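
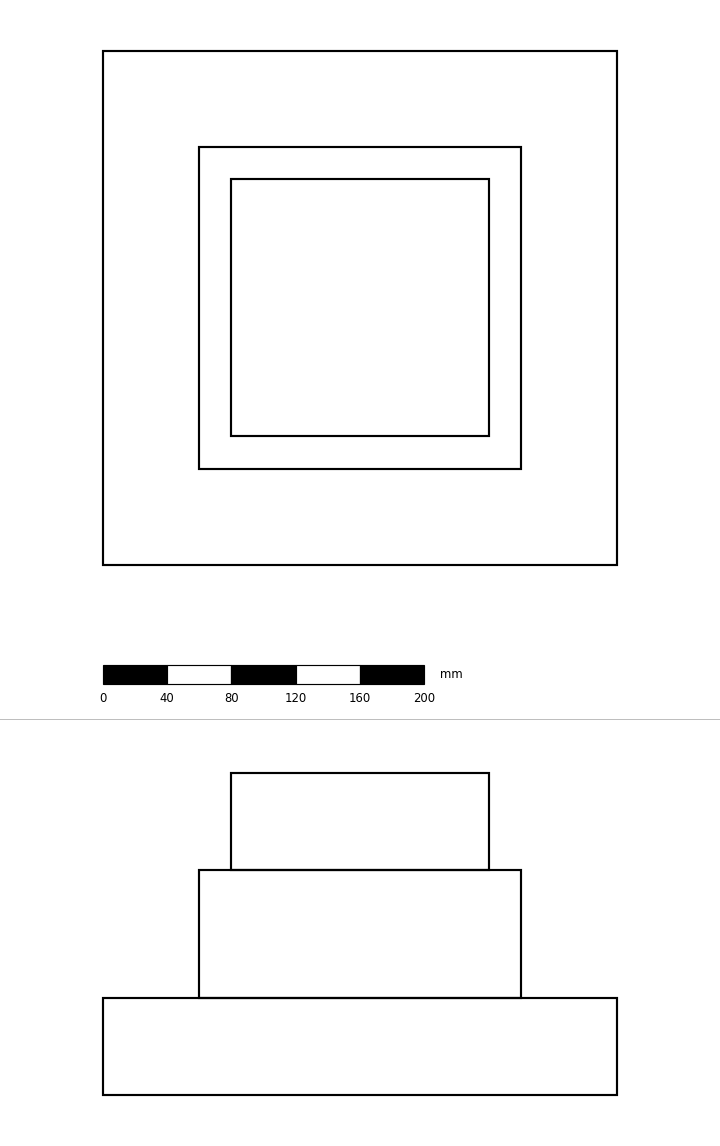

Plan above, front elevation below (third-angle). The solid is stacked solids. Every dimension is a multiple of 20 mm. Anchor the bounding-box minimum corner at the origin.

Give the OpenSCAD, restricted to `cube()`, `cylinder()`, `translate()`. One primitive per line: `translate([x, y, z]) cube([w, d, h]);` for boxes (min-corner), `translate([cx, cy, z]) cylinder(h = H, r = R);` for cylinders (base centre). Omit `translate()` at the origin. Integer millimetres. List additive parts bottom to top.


cube([320, 320, 60]);
translate([60, 60, 60]) cube([200, 200, 80]);
translate([80, 80, 140]) cube([160, 160, 60]);


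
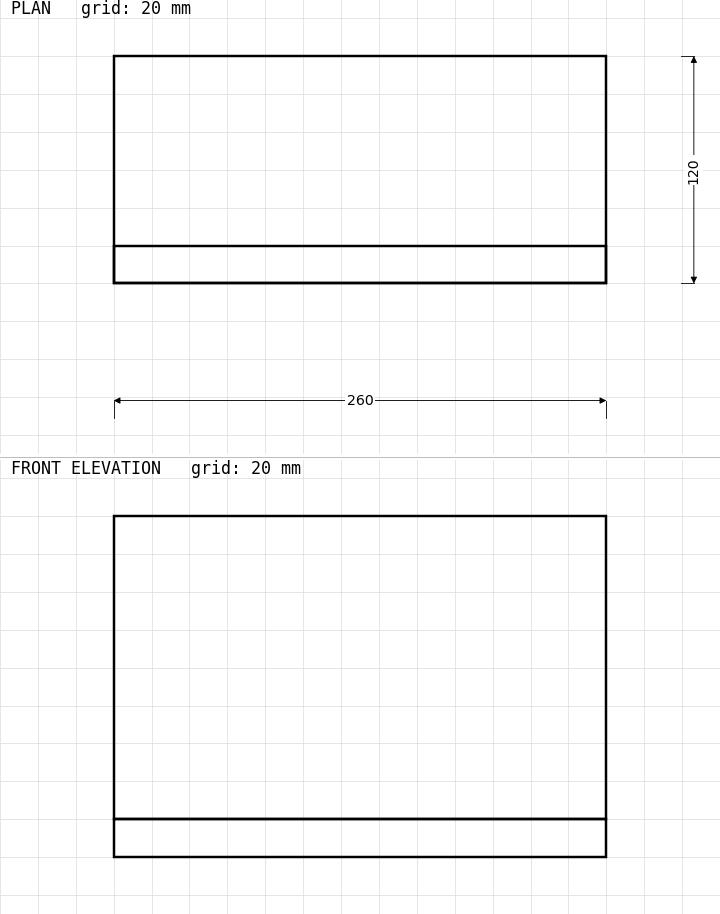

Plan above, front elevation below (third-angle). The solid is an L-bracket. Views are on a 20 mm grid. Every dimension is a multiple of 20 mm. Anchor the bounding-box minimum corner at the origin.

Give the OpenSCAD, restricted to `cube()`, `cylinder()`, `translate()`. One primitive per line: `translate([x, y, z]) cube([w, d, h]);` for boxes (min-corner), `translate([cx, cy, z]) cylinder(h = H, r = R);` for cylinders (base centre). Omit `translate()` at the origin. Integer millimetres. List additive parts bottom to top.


cube([260, 120, 20]);
translate([0, 0, 20]) cube([260, 20, 160]);


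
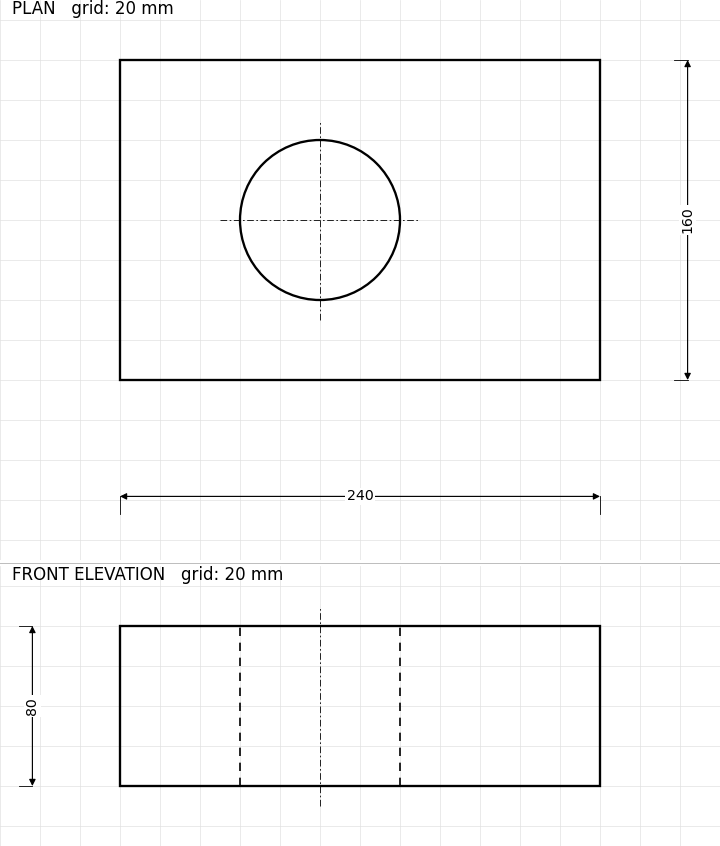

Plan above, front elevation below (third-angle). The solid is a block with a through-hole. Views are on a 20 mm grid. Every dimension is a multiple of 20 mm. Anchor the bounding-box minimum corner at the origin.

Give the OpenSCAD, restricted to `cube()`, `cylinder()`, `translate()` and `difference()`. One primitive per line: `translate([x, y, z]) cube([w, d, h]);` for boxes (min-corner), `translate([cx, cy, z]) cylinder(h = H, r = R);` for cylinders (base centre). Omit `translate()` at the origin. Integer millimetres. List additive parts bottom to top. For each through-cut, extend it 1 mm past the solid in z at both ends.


difference() {
  cube([240, 160, 80]);
  translate([100, 80, -1]) cylinder(h = 82, r = 40);
}


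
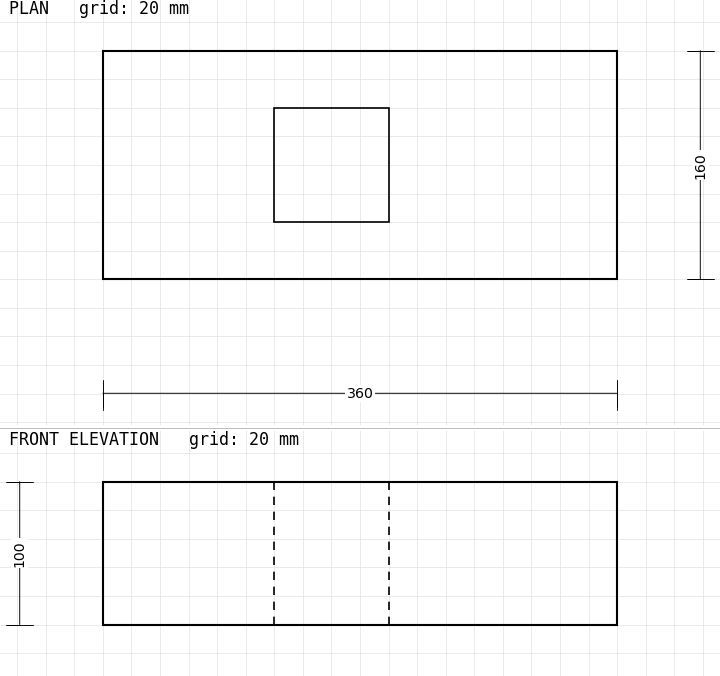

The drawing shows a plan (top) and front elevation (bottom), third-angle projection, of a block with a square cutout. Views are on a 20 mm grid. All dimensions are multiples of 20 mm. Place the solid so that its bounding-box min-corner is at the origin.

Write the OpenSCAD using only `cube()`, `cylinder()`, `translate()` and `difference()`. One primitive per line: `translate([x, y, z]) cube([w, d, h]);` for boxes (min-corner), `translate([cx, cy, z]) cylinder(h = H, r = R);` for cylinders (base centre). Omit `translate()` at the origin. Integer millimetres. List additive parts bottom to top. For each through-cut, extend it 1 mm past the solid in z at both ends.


difference() {
  cube([360, 160, 100]);
  translate([120, 40, -1]) cube([80, 80, 102]);
}


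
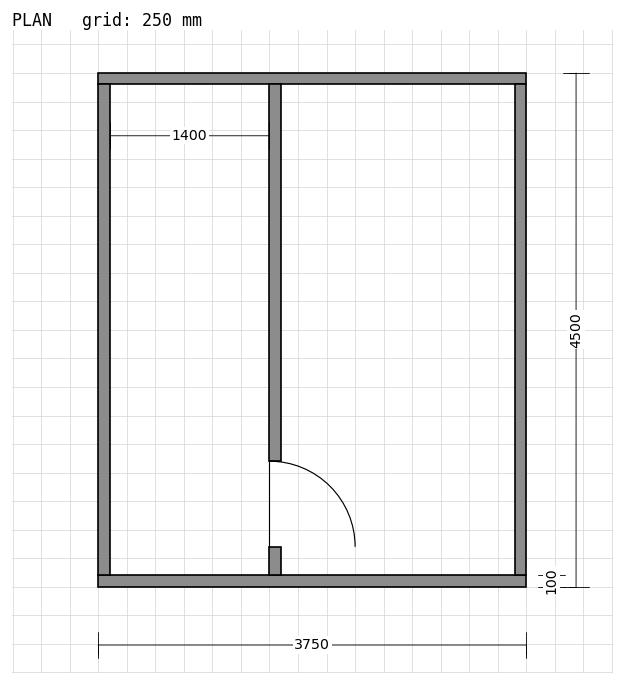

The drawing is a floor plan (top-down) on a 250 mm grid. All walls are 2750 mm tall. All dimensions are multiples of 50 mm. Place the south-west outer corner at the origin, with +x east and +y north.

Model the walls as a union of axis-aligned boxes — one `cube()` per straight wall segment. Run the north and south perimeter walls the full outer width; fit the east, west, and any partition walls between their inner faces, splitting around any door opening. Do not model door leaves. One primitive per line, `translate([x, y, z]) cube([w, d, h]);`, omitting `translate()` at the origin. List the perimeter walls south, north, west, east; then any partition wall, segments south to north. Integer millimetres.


cube([3750, 100, 2750]);
translate([0, 4400, 0]) cube([3750, 100, 2750]);
translate([0, 100, 0]) cube([100, 4300, 2750]);
translate([3650, 100, 0]) cube([100, 4300, 2750]);
translate([1500, 100, 0]) cube([100, 250, 2750]);
translate([1500, 1100, 0]) cube([100, 3300, 2750]);


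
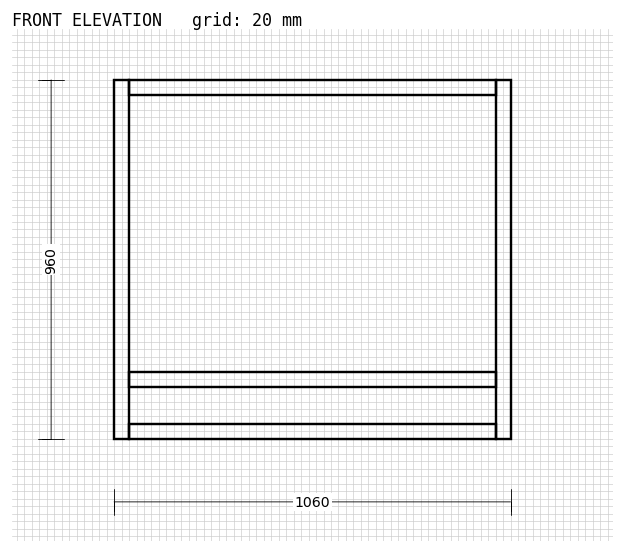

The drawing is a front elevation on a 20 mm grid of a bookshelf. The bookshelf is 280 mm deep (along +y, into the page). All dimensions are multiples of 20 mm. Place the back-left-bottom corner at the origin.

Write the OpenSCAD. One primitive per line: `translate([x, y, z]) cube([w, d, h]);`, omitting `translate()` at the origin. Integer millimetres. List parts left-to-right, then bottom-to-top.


cube([40, 280, 960]);
translate([40, 0, 0]) cube([980, 280, 40]);
translate([40, 0, 140]) cube([980, 280, 40]);
translate([40, 0, 920]) cube([980, 280, 40]);
translate([1020, 0, 0]) cube([40, 280, 960]);


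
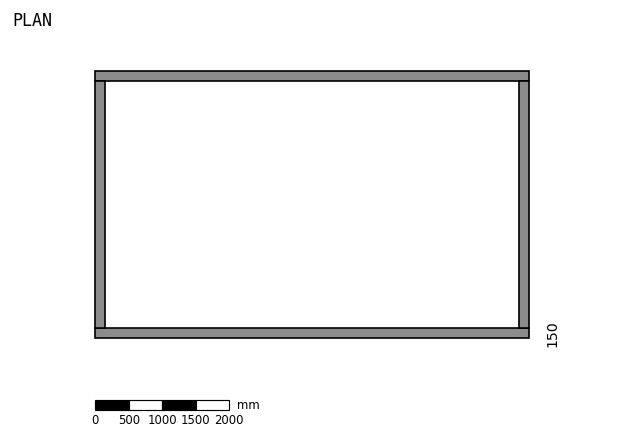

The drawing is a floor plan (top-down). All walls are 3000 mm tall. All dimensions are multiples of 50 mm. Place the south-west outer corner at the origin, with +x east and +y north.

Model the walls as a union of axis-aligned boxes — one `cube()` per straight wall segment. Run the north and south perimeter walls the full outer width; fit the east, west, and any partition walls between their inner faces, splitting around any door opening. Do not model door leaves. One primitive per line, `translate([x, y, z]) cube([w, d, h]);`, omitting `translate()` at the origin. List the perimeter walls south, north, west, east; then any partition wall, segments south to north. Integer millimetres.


cube([6500, 150, 3000]);
translate([0, 3850, 0]) cube([6500, 150, 3000]);
translate([0, 150, 0]) cube([150, 3700, 3000]);
translate([6350, 150, 0]) cube([150, 3700, 3000]);


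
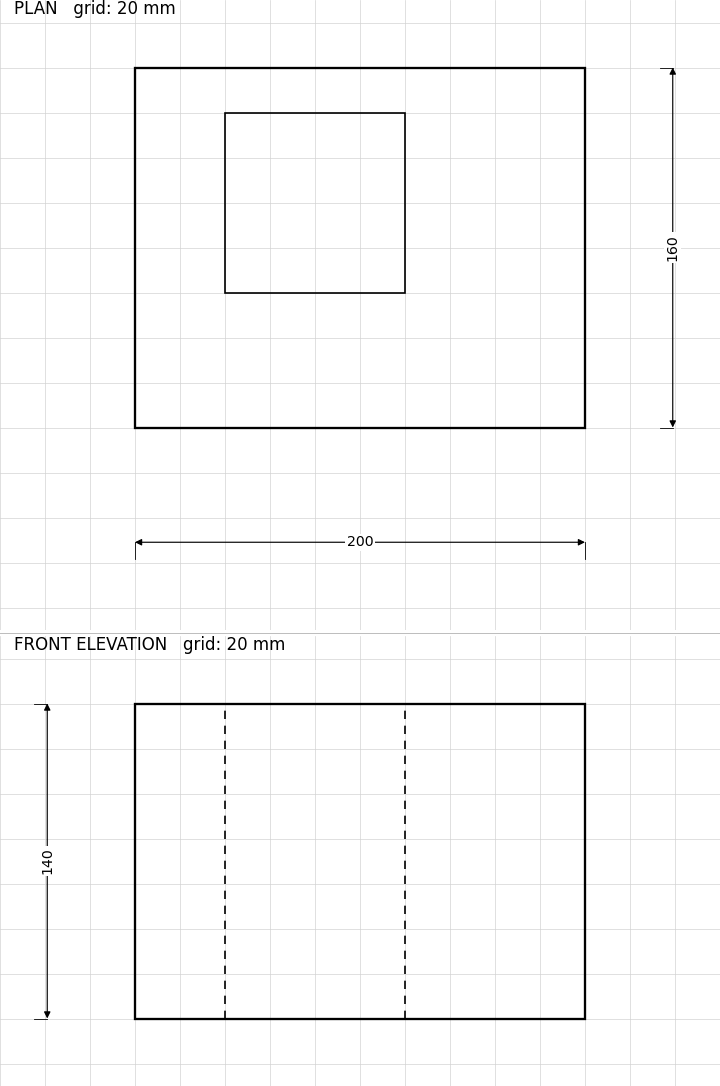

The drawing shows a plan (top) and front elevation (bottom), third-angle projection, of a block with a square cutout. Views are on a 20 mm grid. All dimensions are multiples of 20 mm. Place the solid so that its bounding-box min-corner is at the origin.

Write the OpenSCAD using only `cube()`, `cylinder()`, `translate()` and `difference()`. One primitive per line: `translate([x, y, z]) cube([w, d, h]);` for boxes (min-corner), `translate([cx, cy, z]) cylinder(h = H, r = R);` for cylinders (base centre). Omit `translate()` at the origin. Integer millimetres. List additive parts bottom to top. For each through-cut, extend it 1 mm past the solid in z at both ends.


difference() {
  cube([200, 160, 140]);
  translate([40, 60, -1]) cube([80, 80, 142]);
}


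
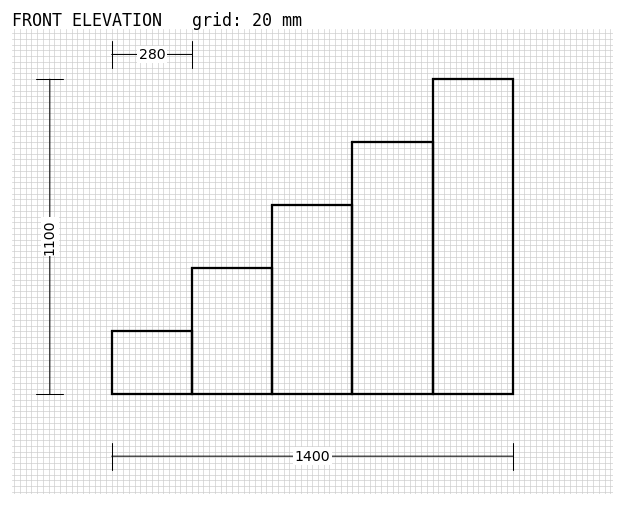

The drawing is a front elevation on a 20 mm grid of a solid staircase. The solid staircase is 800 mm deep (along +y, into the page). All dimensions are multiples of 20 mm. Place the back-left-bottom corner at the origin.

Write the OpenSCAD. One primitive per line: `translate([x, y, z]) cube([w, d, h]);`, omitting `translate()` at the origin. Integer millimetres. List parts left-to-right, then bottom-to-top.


cube([280, 800, 220]);
translate([280, 0, 0]) cube([280, 800, 440]);
translate([560, 0, 0]) cube([280, 800, 660]);
translate([840, 0, 0]) cube([280, 800, 880]);
translate([1120, 0, 0]) cube([280, 800, 1100]);


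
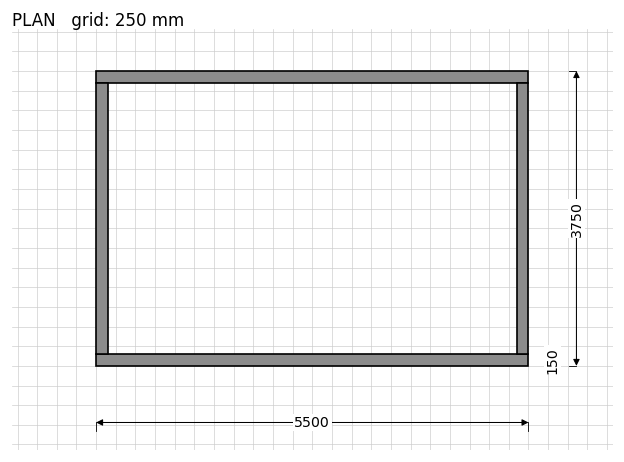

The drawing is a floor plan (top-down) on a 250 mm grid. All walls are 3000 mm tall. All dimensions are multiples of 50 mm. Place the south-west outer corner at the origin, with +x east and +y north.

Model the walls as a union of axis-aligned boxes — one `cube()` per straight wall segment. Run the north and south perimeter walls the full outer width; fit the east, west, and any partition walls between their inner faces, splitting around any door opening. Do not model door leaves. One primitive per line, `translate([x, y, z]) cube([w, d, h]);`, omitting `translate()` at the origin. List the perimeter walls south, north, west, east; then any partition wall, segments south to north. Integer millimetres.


cube([5500, 150, 3000]);
translate([0, 3600, 0]) cube([5500, 150, 3000]);
translate([0, 150, 0]) cube([150, 3450, 3000]);
translate([5350, 150, 0]) cube([150, 3450, 3000]);


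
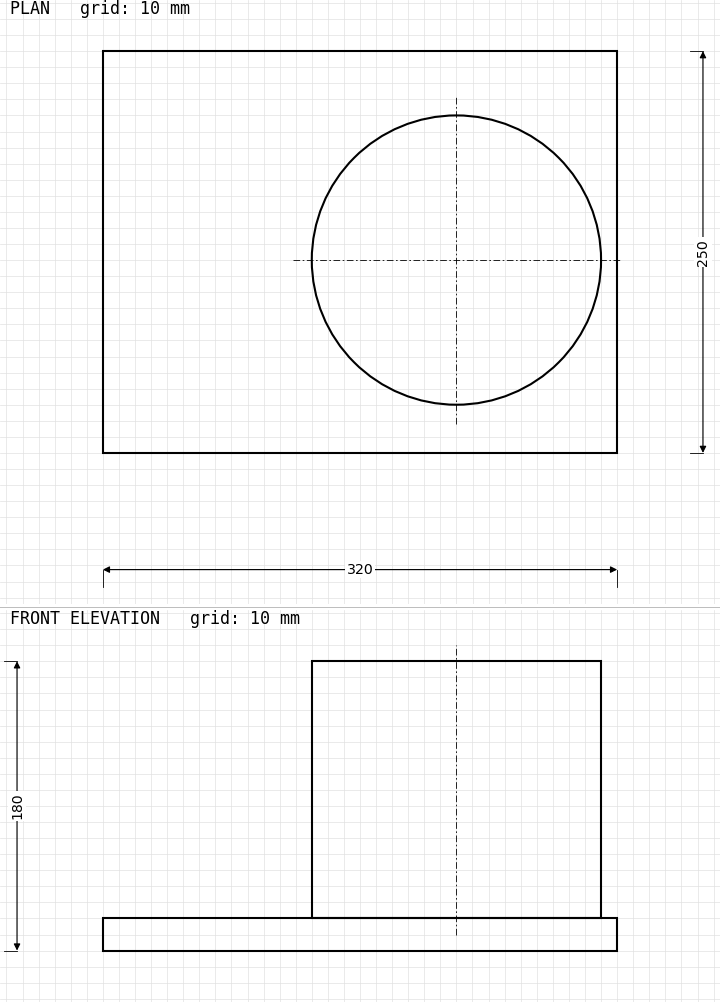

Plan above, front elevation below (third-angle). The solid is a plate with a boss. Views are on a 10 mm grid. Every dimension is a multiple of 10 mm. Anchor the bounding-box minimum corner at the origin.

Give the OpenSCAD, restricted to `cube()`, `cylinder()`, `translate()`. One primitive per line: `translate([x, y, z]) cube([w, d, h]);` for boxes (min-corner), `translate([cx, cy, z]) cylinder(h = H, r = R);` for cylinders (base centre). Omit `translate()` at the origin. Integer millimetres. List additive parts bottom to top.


cube([320, 250, 20]);
translate([220, 120, 20]) cylinder(h = 160, r = 90);


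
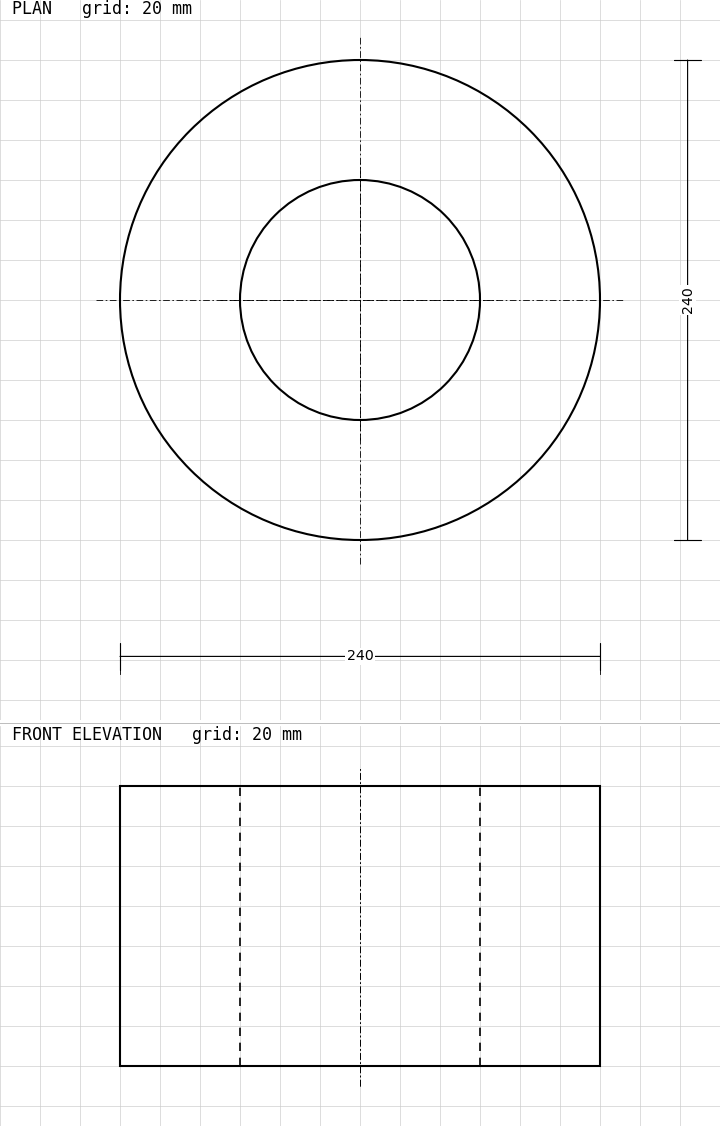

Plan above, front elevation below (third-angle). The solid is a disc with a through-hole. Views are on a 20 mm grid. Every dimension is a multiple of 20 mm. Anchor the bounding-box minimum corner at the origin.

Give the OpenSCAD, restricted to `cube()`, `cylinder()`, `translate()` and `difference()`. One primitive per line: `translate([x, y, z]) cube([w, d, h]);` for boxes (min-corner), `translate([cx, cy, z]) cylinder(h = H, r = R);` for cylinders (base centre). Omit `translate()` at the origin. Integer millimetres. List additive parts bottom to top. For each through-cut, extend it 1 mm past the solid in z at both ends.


difference() {
  translate([120, 120, 0]) cylinder(h = 140, r = 120);
  translate([120, 120, -1]) cylinder(h = 142, r = 60);
}


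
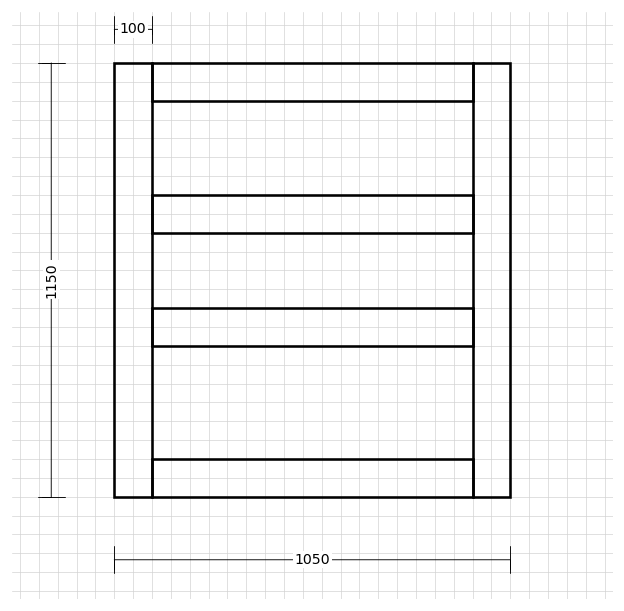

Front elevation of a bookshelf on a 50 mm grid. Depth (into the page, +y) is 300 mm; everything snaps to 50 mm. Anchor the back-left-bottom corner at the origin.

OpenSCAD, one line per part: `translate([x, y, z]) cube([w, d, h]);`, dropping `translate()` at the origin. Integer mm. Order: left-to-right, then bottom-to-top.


cube([100, 300, 1150]);
translate([100, 0, 0]) cube([850, 300, 100]);
translate([100, 0, 400]) cube([850, 300, 100]);
translate([100, 0, 700]) cube([850, 300, 100]);
translate([100, 0, 1050]) cube([850, 300, 100]);
translate([950, 0, 0]) cube([100, 300, 1150]);


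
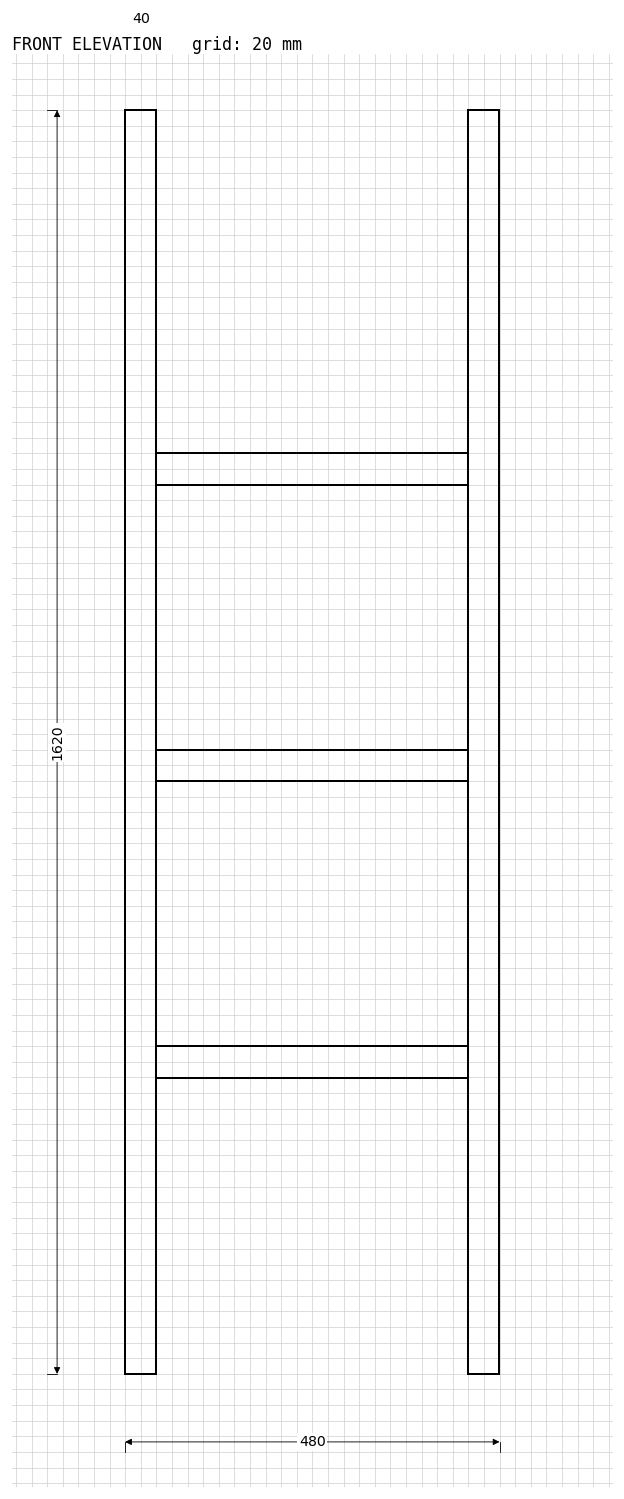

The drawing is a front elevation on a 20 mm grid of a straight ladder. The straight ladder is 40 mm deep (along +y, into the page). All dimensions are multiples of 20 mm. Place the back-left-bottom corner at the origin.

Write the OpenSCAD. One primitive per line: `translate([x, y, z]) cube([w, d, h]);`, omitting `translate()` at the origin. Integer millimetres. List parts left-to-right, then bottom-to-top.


cube([40, 40, 1620]);
translate([40, 0, 380]) cube([400, 40, 40]);
translate([40, 0, 760]) cube([400, 40, 40]);
translate([40, 0, 1140]) cube([400, 40, 40]);
translate([440, 0, 0]) cube([40, 40, 1620]);


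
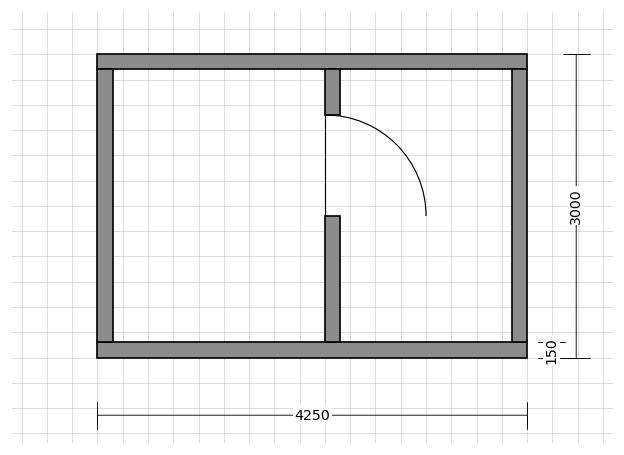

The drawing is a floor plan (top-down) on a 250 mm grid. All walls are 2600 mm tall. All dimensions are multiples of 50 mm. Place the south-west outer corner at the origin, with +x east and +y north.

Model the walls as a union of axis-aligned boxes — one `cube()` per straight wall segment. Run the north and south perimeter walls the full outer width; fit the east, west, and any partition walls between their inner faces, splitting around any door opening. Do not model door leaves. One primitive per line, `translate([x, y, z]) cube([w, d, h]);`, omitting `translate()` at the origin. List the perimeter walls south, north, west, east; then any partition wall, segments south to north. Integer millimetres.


cube([4250, 150, 2600]);
translate([0, 2850, 0]) cube([4250, 150, 2600]);
translate([0, 150, 0]) cube([150, 2700, 2600]);
translate([4100, 150, 0]) cube([150, 2700, 2600]);
translate([2250, 150, 0]) cube([150, 1250, 2600]);
translate([2250, 2400, 0]) cube([150, 450, 2600]);


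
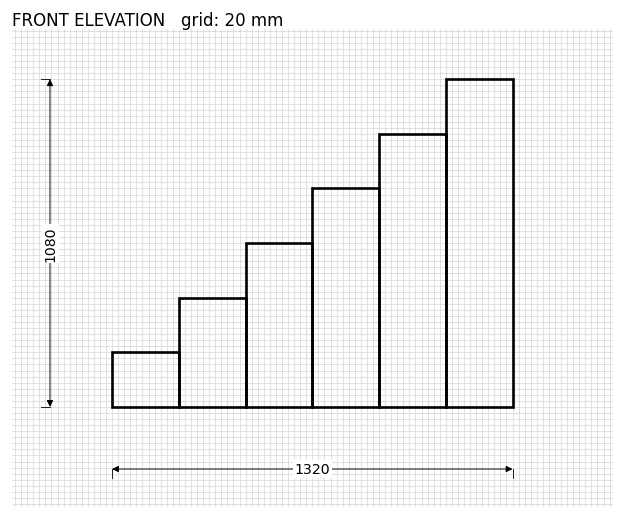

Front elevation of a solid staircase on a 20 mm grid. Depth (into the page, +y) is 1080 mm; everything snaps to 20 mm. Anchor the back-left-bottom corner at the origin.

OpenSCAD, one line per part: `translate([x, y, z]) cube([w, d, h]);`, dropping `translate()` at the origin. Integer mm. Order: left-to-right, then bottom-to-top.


cube([220, 1080, 180]);
translate([220, 0, 0]) cube([220, 1080, 360]);
translate([440, 0, 0]) cube([220, 1080, 540]);
translate([660, 0, 0]) cube([220, 1080, 720]);
translate([880, 0, 0]) cube([220, 1080, 900]);
translate([1100, 0, 0]) cube([220, 1080, 1080]);


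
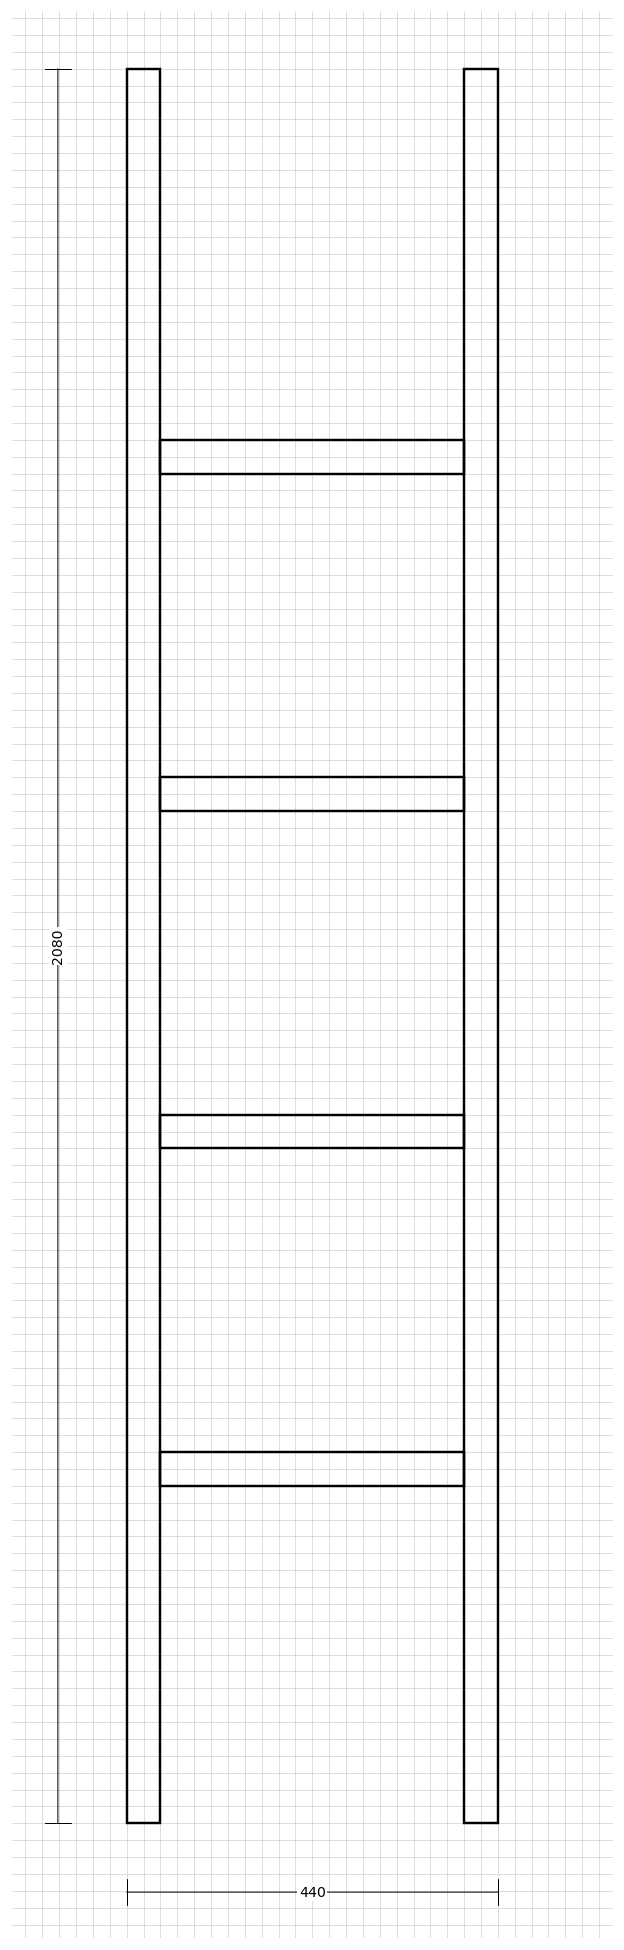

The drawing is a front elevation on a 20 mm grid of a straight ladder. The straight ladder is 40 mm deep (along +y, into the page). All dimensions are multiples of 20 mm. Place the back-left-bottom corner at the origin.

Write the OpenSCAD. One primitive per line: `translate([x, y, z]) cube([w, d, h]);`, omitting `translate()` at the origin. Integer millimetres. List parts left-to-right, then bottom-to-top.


cube([40, 40, 2080]);
translate([40, 0, 400]) cube([360, 40, 40]);
translate([40, 0, 800]) cube([360, 40, 40]);
translate([40, 0, 1200]) cube([360, 40, 40]);
translate([40, 0, 1600]) cube([360, 40, 40]);
translate([400, 0, 0]) cube([40, 40, 2080]);


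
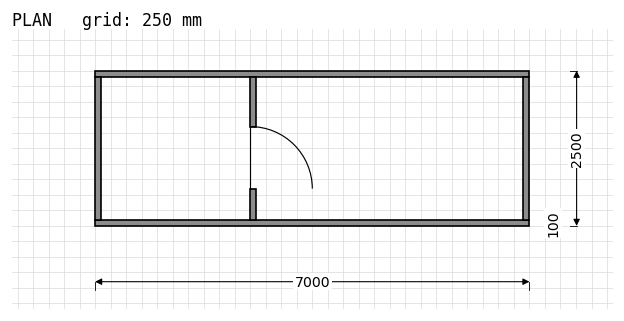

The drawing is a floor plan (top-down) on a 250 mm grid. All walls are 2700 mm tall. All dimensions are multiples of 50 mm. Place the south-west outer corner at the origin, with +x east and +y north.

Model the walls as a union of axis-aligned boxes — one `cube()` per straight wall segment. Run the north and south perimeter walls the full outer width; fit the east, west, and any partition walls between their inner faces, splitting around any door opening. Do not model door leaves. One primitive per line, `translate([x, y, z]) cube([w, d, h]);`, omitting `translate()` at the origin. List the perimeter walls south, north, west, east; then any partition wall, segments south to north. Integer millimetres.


cube([7000, 100, 2700]);
translate([0, 2400, 0]) cube([7000, 100, 2700]);
translate([0, 100, 0]) cube([100, 2300, 2700]);
translate([6900, 100, 0]) cube([100, 2300, 2700]);
translate([2500, 100, 0]) cube([100, 500, 2700]);
translate([2500, 1600, 0]) cube([100, 800, 2700]);


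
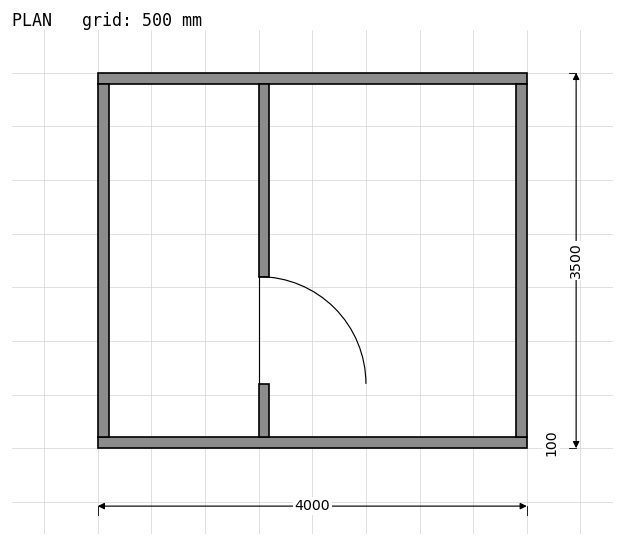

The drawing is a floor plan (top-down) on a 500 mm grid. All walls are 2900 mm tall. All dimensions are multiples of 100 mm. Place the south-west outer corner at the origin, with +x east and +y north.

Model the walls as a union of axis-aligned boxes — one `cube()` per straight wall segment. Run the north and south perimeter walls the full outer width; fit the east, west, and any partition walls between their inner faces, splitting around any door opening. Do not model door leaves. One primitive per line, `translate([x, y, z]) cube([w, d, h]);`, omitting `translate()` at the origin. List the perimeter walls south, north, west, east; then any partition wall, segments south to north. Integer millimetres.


cube([4000, 100, 2900]);
translate([0, 3400, 0]) cube([4000, 100, 2900]);
translate([0, 100, 0]) cube([100, 3300, 2900]);
translate([3900, 100, 0]) cube([100, 3300, 2900]);
translate([1500, 100, 0]) cube([100, 500, 2900]);
translate([1500, 1600, 0]) cube([100, 1800, 2900]);


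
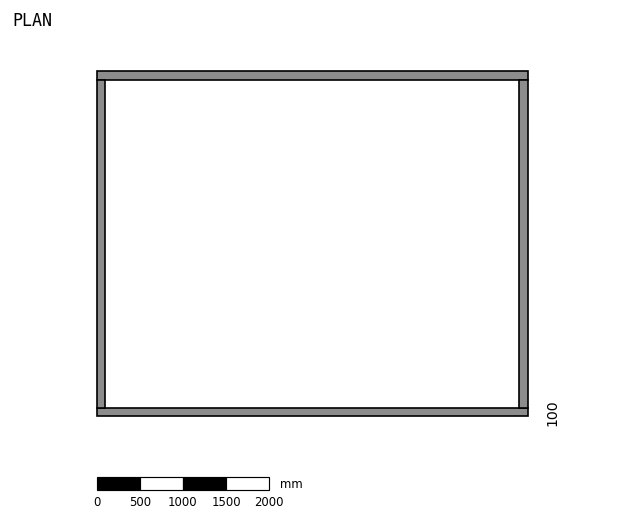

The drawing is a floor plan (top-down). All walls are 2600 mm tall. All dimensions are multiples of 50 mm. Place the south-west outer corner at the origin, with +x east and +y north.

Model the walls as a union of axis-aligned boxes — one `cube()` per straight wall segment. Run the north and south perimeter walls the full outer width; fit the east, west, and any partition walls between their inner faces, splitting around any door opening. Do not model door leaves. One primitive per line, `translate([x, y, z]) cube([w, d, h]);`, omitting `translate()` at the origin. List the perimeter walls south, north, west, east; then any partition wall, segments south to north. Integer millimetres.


cube([5000, 100, 2600]);
translate([0, 3900, 0]) cube([5000, 100, 2600]);
translate([0, 100, 0]) cube([100, 3800, 2600]);
translate([4900, 100, 0]) cube([100, 3800, 2600]);


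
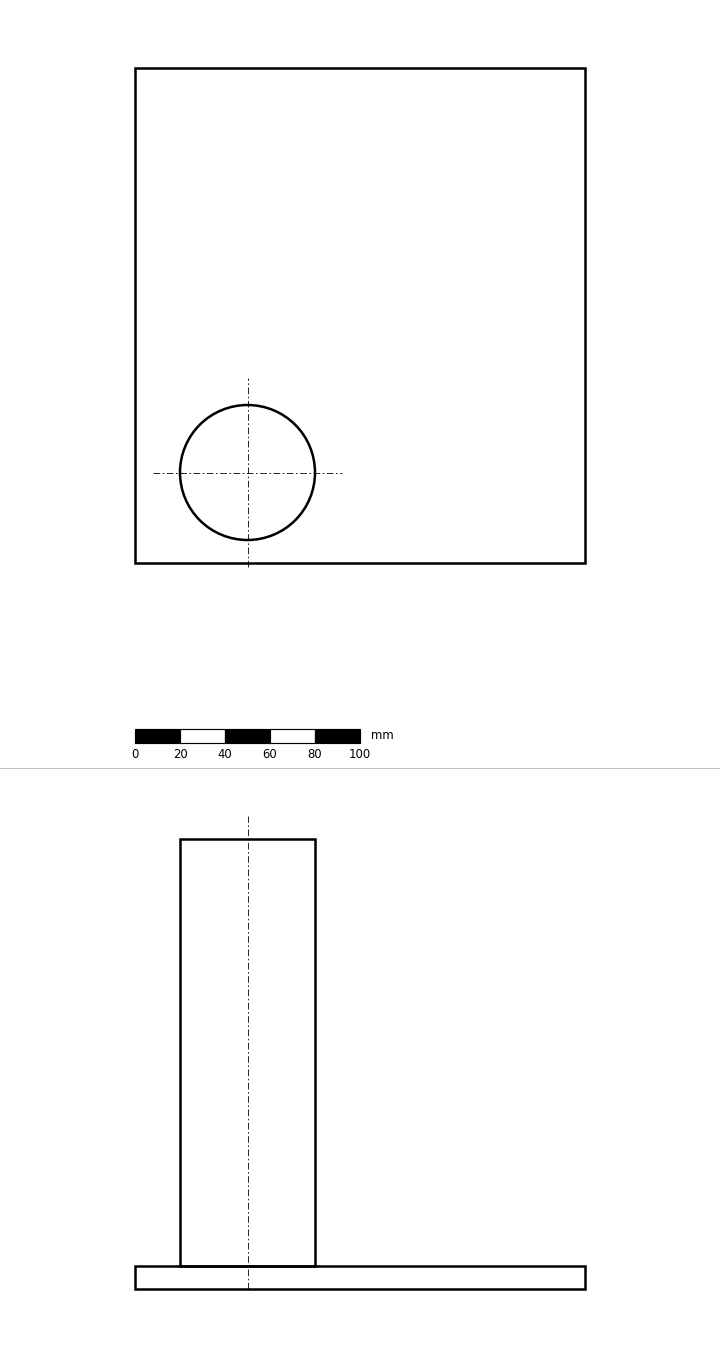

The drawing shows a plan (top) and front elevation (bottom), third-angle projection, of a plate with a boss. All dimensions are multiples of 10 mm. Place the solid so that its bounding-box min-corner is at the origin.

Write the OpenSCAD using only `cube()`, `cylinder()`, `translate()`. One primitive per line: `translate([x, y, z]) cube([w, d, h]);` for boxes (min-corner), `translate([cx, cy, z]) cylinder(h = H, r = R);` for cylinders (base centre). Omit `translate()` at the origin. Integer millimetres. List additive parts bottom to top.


cube([200, 220, 10]);
translate([50, 40, 10]) cylinder(h = 190, r = 30);


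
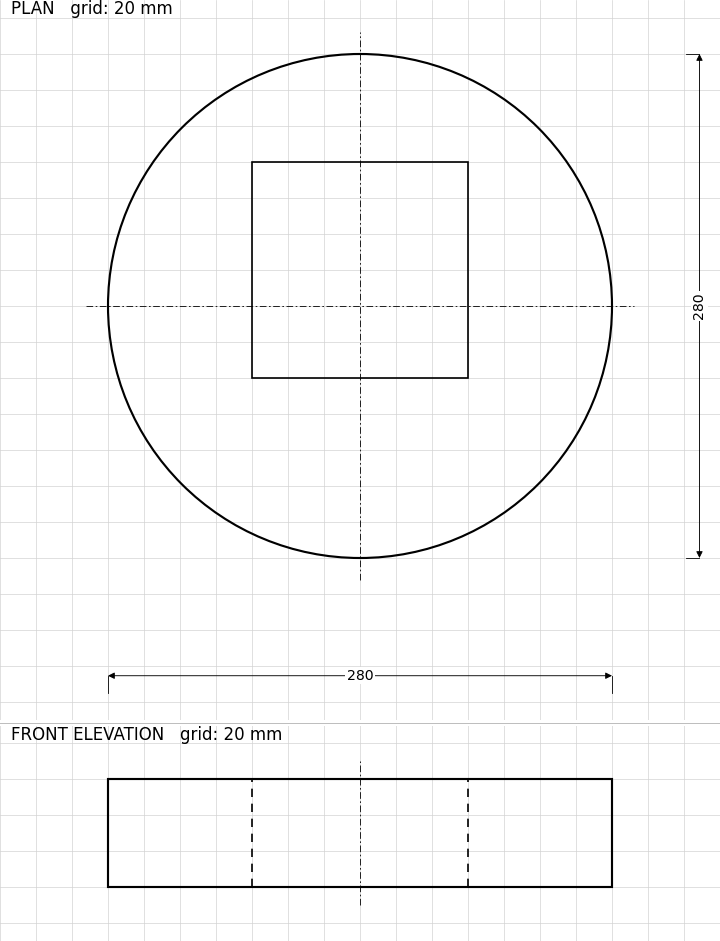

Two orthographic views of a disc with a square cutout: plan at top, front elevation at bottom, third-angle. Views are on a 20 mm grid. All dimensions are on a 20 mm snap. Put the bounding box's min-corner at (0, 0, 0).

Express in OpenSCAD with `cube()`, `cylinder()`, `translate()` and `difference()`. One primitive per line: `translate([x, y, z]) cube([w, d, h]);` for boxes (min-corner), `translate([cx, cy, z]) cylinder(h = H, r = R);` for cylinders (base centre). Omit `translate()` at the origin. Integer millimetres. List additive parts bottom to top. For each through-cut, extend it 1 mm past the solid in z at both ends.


difference() {
  translate([140, 140, 0]) cylinder(h = 60, r = 140);
  translate([80, 100, -1]) cube([120, 120, 62]);
}


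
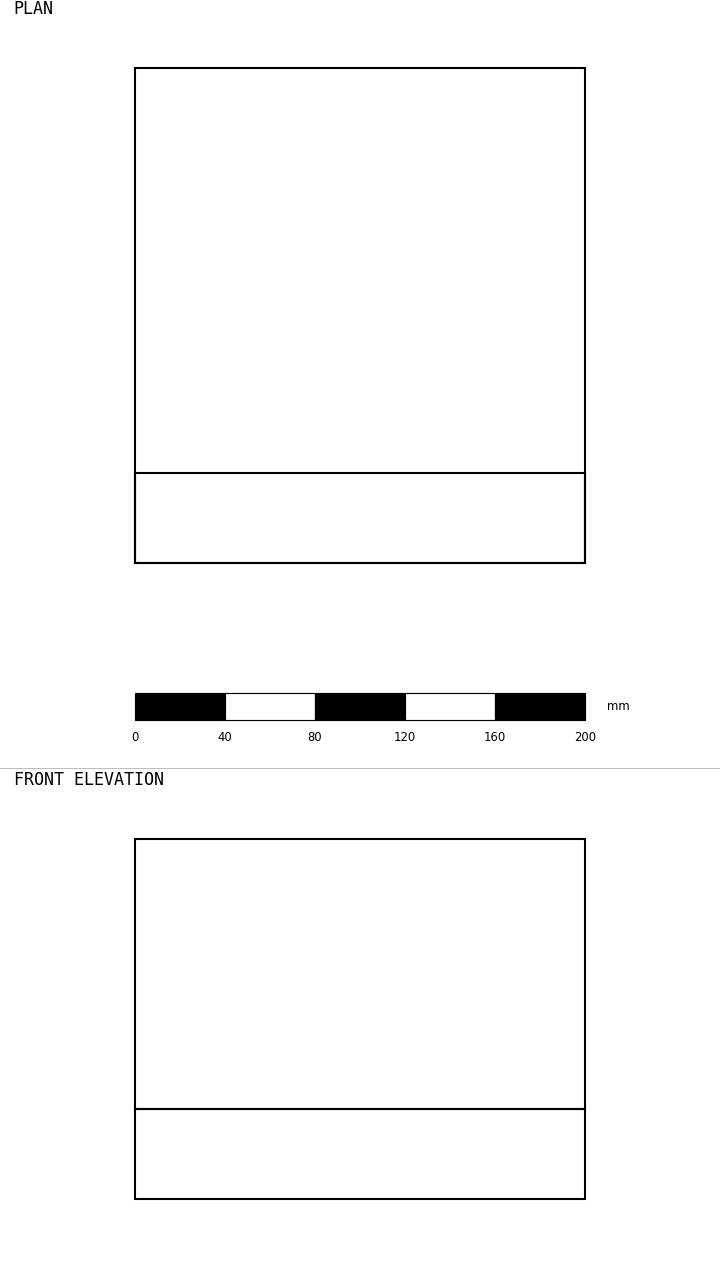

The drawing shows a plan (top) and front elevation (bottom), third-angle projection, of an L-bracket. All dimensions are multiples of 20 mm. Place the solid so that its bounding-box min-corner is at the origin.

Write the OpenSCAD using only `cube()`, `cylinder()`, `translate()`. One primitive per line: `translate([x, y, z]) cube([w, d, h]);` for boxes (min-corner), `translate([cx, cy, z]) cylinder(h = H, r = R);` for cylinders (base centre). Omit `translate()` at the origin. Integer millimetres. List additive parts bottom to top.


cube([200, 220, 40]);
translate([0, 0, 40]) cube([200, 40, 120]);


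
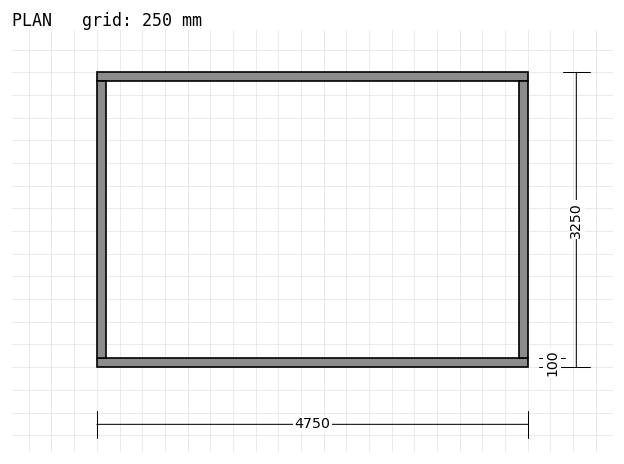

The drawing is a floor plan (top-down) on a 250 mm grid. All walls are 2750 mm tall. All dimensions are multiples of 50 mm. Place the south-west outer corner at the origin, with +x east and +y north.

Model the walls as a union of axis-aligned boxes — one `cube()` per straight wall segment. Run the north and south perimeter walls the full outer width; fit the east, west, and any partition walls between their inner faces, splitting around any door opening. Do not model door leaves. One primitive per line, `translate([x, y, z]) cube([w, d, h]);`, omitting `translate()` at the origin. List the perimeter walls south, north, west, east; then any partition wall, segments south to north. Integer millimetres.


cube([4750, 100, 2750]);
translate([0, 3150, 0]) cube([4750, 100, 2750]);
translate([0, 100, 0]) cube([100, 3050, 2750]);
translate([4650, 100, 0]) cube([100, 3050, 2750]);


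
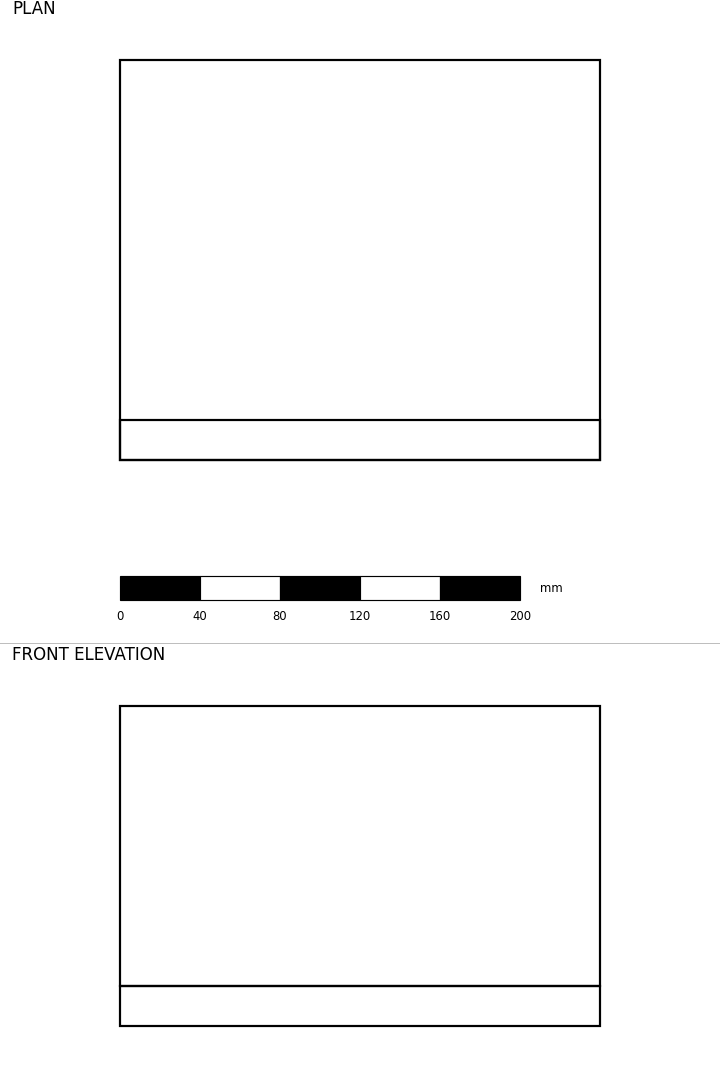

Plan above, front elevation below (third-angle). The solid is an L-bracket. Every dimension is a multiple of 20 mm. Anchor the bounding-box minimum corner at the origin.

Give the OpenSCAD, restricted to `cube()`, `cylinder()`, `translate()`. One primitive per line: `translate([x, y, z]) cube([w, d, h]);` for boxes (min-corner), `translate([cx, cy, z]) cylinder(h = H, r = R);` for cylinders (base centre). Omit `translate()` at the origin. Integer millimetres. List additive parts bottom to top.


cube([240, 200, 20]);
translate([0, 0, 20]) cube([240, 20, 140]);


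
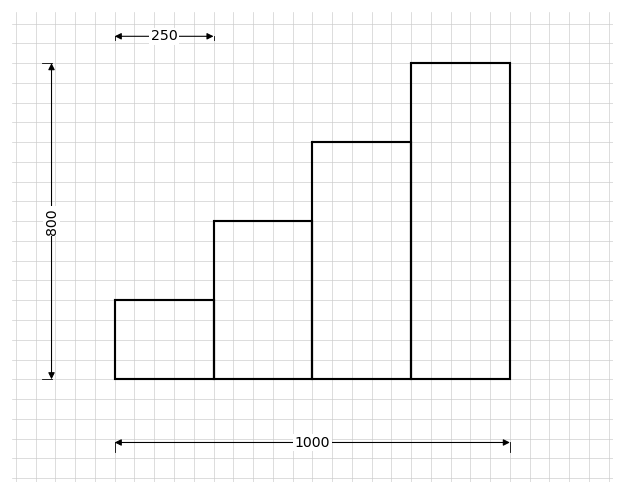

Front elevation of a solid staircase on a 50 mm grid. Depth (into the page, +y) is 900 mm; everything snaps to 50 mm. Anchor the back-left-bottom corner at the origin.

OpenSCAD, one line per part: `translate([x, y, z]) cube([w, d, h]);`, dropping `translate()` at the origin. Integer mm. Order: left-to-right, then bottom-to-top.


cube([250, 900, 200]);
translate([250, 0, 0]) cube([250, 900, 400]);
translate([500, 0, 0]) cube([250, 900, 600]);
translate([750, 0, 0]) cube([250, 900, 800]);


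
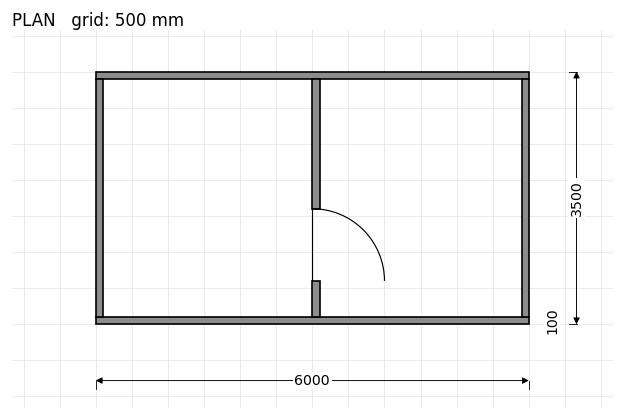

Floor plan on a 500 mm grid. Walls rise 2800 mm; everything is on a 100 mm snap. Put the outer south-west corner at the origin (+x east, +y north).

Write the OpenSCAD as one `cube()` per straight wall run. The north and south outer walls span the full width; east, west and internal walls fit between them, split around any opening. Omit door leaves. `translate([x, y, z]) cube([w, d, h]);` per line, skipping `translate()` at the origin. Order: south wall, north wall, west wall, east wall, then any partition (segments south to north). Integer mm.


cube([6000, 100, 2800]);
translate([0, 3400, 0]) cube([6000, 100, 2800]);
translate([0, 100, 0]) cube([100, 3300, 2800]);
translate([5900, 100, 0]) cube([100, 3300, 2800]);
translate([3000, 100, 0]) cube([100, 500, 2800]);
translate([3000, 1600, 0]) cube([100, 1800, 2800]);


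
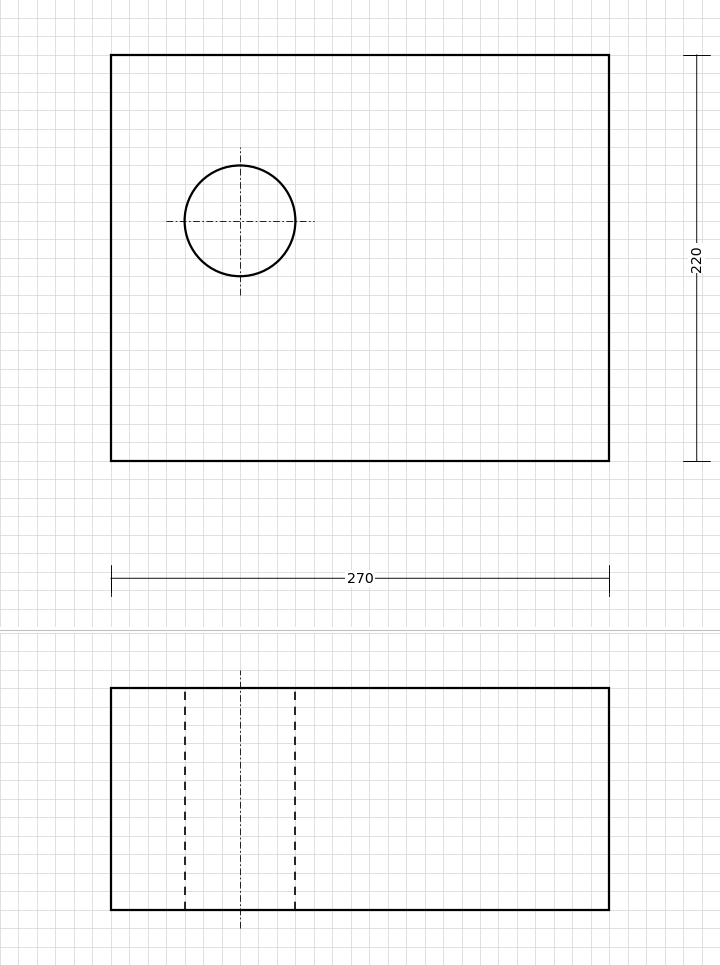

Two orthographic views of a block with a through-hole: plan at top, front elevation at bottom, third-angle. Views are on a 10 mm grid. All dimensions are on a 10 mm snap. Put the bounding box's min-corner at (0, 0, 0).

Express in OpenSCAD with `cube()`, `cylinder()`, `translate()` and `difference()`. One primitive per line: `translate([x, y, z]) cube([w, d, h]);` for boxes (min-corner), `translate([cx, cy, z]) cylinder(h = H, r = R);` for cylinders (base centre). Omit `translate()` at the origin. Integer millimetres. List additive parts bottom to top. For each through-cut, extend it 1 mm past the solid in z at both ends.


difference() {
  cube([270, 220, 120]);
  translate([70, 130, -1]) cylinder(h = 122, r = 30);
}


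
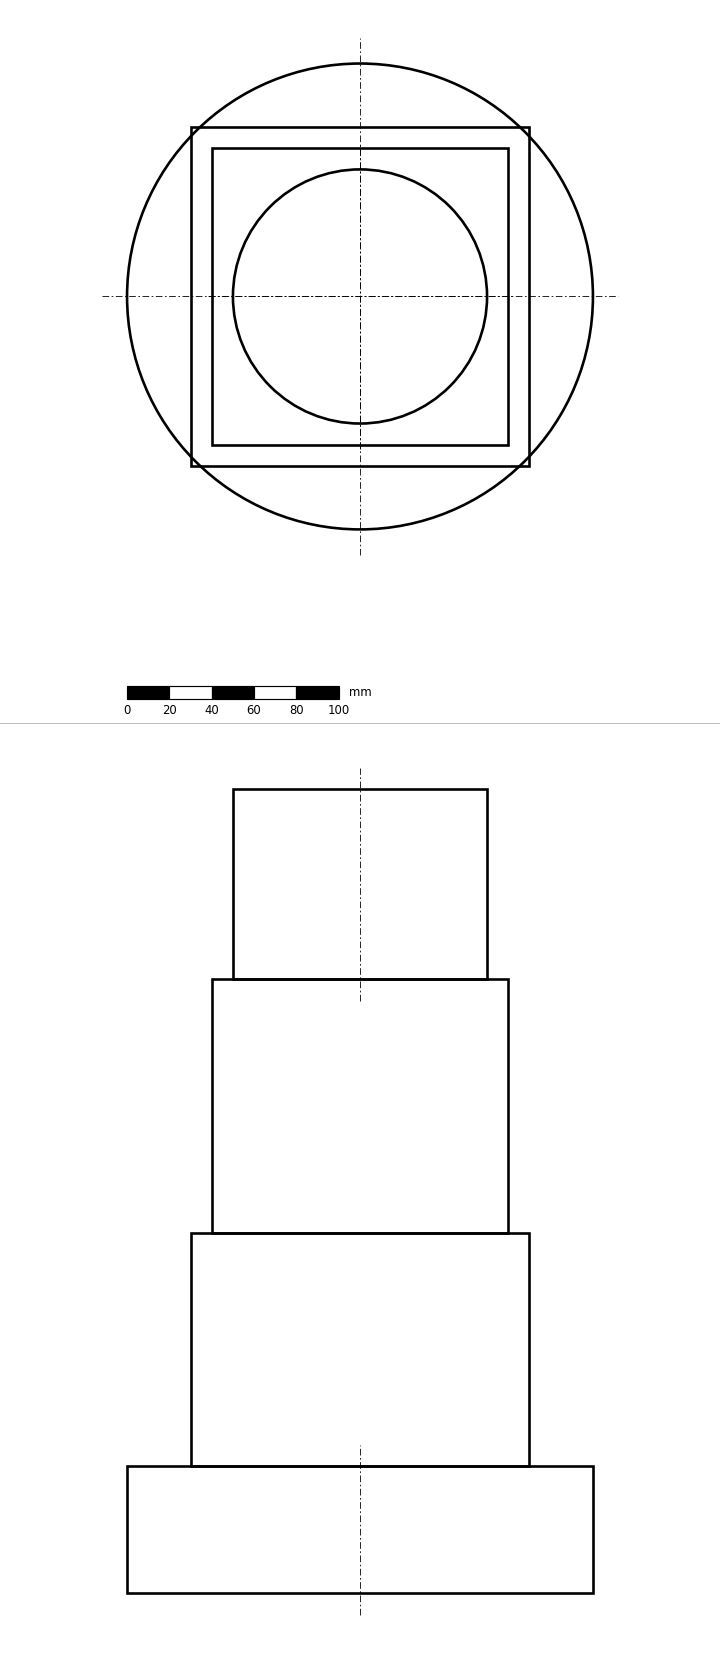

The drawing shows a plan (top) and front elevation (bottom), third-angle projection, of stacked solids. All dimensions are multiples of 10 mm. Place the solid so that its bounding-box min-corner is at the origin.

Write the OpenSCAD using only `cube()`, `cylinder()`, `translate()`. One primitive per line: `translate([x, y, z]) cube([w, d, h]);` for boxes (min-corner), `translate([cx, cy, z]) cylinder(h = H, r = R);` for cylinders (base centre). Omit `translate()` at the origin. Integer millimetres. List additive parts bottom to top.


translate([110, 110, 0]) cylinder(h = 60, r = 110);
translate([30, 30, 60]) cube([160, 160, 110]);
translate([40, 40, 170]) cube([140, 140, 120]);
translate([110, 110, 290]) cylinder(h = 90, r = 60);


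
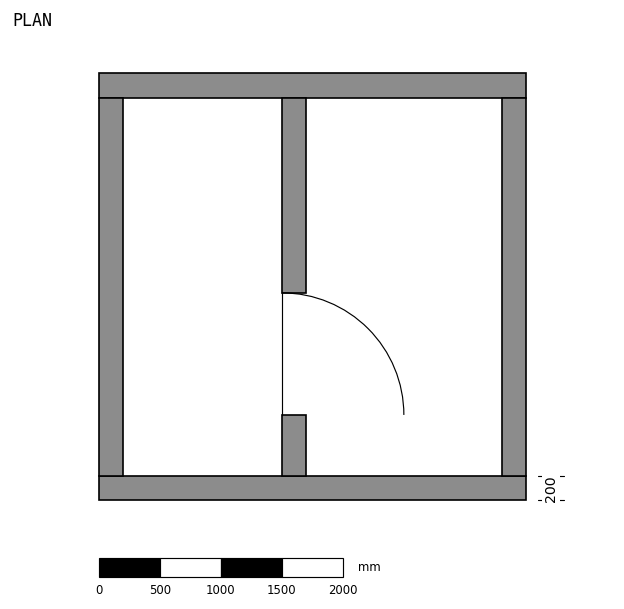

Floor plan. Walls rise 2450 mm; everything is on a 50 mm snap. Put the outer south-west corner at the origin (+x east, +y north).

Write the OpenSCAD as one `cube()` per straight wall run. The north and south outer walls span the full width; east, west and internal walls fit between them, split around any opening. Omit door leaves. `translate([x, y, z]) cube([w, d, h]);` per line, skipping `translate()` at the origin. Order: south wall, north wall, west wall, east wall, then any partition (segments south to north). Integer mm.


cube([3500, 200, 2450]);
translate([0, 3300, 0]) cube([3500, 200, 2450]);
translate([0, 200, 0]) cube([200, 3100, 2450]);
translate([3300, 200, 0]) cube([200, 3100, 2450]);
translate([1500, 200, 0]) cube([200, 500, 2450]);
translate([1500, 1700, 0]) cube([200, 1600, 2450]);


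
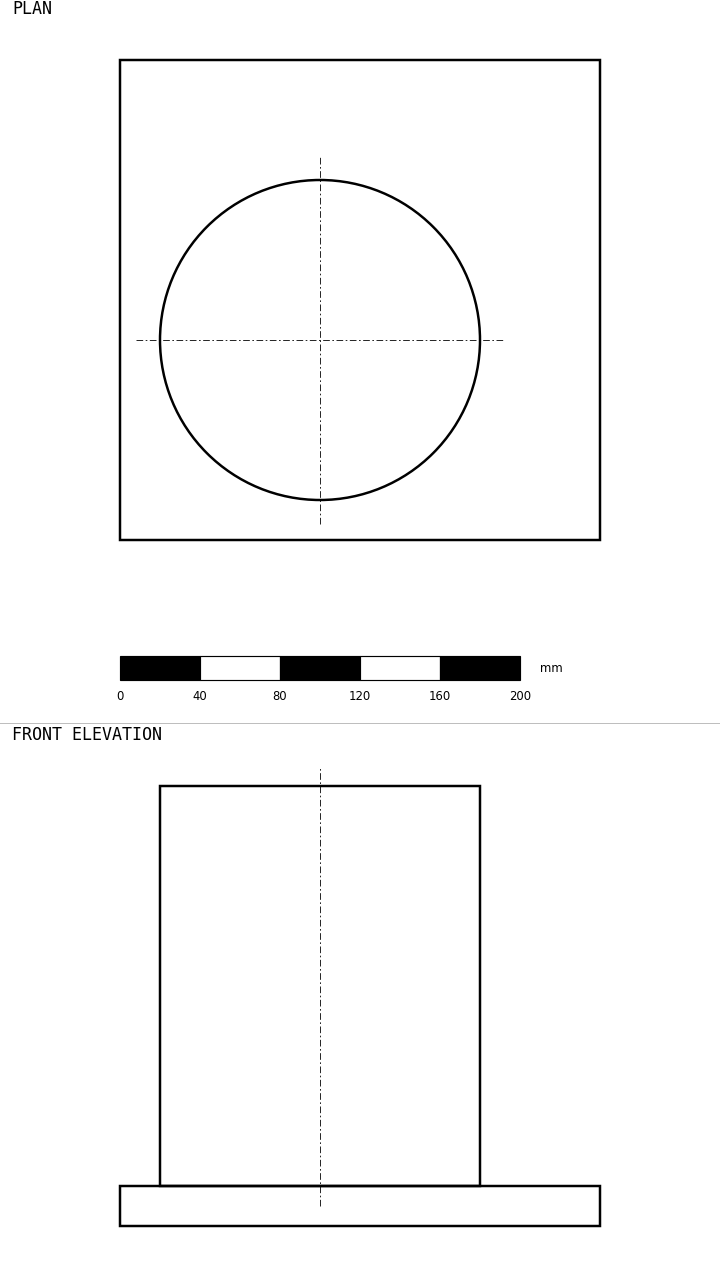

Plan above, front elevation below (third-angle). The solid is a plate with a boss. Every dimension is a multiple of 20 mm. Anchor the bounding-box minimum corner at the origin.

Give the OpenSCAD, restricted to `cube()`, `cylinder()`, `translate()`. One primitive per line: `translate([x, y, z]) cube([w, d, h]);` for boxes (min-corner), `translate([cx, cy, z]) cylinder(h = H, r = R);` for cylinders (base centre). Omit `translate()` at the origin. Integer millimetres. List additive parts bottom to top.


cube([240, 240, 20]);
translate([100, 100, 20]) cylinder(h = 200, r = 80);


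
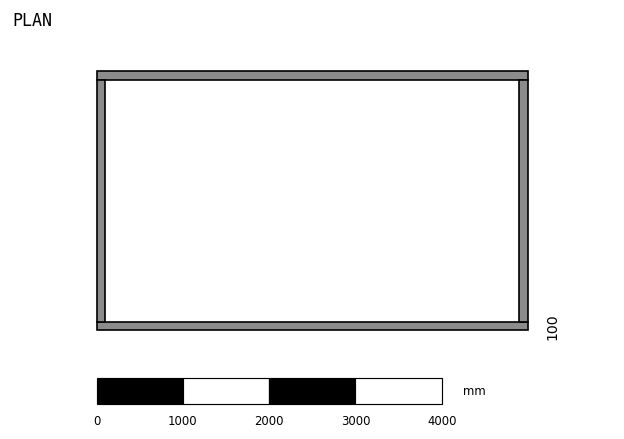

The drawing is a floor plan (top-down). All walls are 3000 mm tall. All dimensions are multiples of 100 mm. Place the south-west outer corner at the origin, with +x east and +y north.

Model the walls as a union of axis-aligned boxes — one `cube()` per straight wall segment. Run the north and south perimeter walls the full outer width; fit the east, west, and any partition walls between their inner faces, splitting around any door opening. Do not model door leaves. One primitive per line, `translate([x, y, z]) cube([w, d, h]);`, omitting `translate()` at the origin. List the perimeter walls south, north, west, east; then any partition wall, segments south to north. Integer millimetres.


cube([5000, 100, 3000]);
translate([0, 2900, 0]) cube([5000, 100, 3000]);
translate([0, 100, 0]) cube([100, 2800, 3000]);
translate([4900, 100, 0]) cube([100, 2800, 3000]);


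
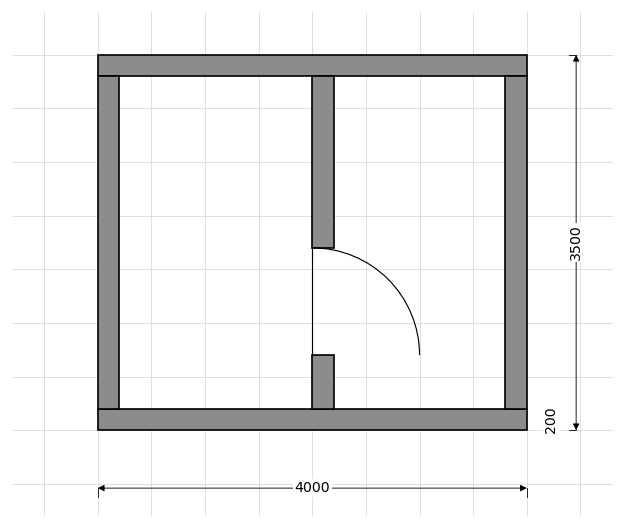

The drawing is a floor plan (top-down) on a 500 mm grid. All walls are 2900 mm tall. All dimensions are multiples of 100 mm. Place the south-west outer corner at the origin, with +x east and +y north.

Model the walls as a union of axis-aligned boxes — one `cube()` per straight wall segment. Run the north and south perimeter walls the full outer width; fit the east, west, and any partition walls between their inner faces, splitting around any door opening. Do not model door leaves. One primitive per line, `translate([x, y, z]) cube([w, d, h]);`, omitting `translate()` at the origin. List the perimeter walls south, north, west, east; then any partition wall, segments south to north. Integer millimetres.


cube([4000, 200, 2900]);
translate([0, 3300, 0]) cube([4000, 200, 2900]);
translate([0, 200, 0]) cube([200, 3100, 2900]);
translate([3800, 200, 0]) cube([200, 3100, 2900]);
translate([2000, 200, 0]) cube([200, 500, 2900]);
translate([2000, 1700, 0]) cube([200, 1600, 2900]);


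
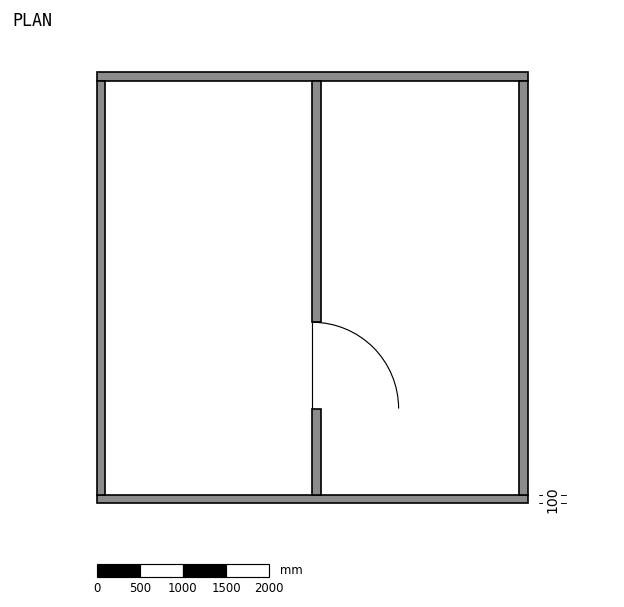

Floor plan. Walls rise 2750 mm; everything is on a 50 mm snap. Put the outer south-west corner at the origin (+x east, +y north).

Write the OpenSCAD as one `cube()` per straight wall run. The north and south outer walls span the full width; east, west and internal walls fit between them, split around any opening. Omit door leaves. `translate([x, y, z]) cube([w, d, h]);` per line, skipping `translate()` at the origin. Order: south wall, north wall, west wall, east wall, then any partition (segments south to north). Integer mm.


cube([5000, 100, 2750]);
translate([0, 4900, 0]) cube([5000, 100, 2750]);
translate([0, 100, 0]) cube([100, 4800, 2750]);
translate([4900, 100, 0]) cube([100, 4800, 2750]);
translate([2500, 100, 0]) cube([100, 1000, 2750]);
translate([2500, 2100, 0]) cube([100, 2800, 2750]);


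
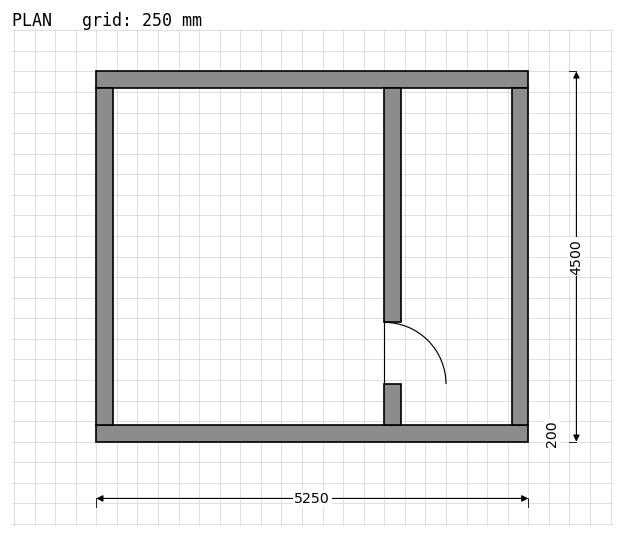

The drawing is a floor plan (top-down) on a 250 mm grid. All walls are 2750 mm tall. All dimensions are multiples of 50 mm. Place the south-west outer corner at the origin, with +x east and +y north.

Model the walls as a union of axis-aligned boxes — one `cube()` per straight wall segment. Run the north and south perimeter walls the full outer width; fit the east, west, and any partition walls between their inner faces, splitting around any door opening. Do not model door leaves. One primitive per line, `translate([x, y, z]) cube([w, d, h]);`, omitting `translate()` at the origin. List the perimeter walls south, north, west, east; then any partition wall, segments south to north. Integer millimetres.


cube([5250, 200, 2750]);
translate([0, 4300, 0]) cube([5250, 200, 2750]);
translate([0, 200, 0]) cube([200, 4100, 2750]);
translate([5050, 200, 0]) cube([200, 4100, 2750]);
translate([3500, 200, 0]) cube([200, 500, 2750]);
translate([3500, 1450, 0]) cube([200, 2850, 2750]);


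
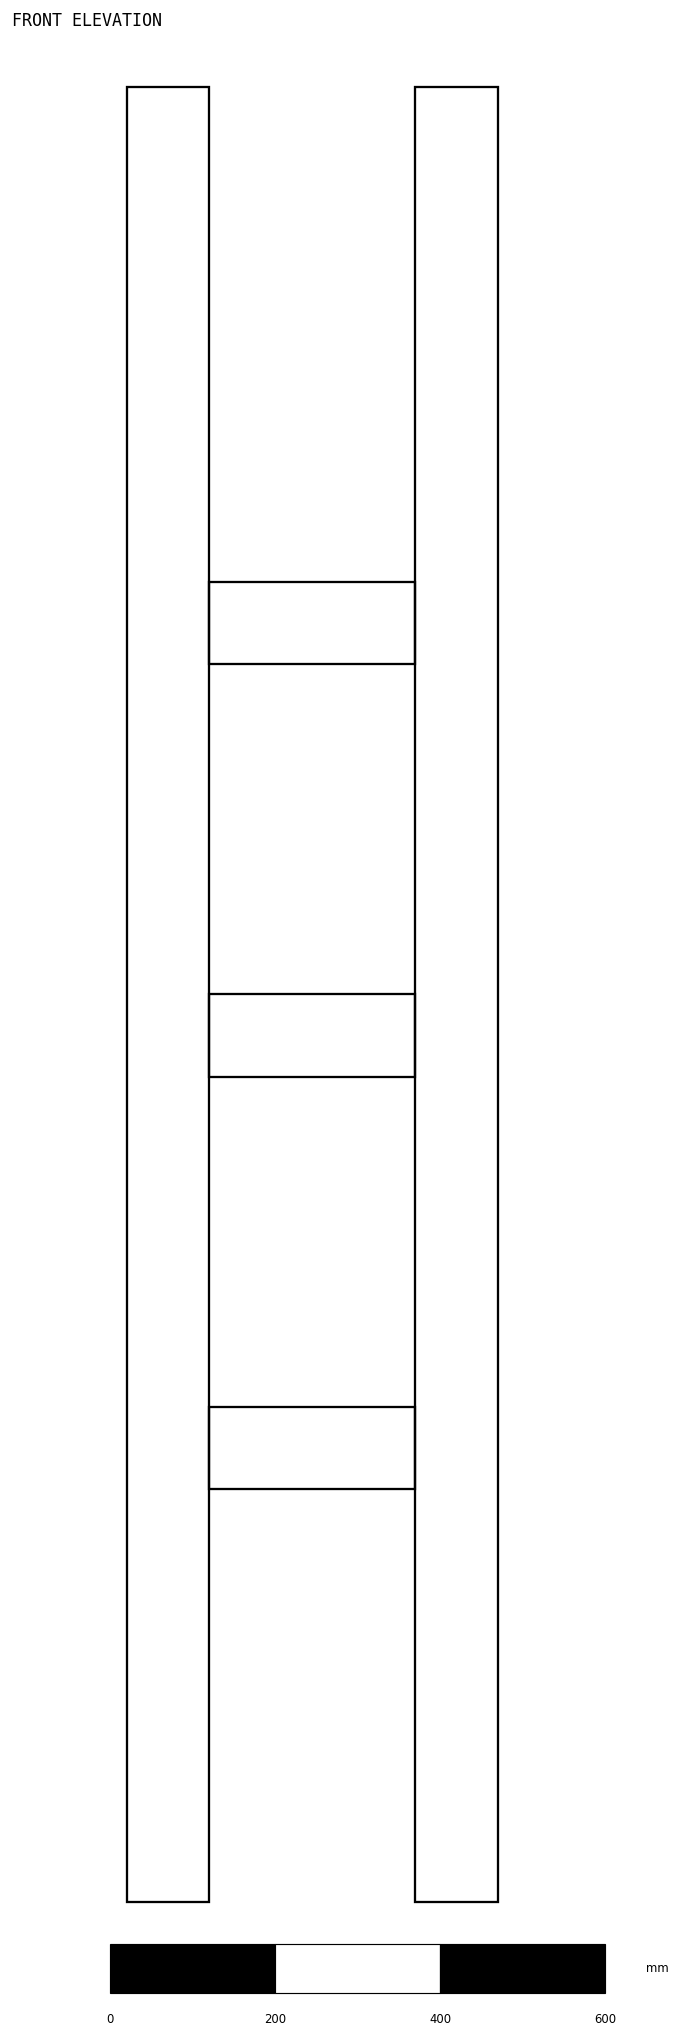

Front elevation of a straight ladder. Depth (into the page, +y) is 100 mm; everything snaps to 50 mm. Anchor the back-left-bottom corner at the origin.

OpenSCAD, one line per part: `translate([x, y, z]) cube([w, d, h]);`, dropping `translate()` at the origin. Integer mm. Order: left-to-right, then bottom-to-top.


cube([100, 100, 2200]);
translate([100, 0, 500]) cube([250, 100, 100]);
translate([100, 0, 1000]) cube([250, 100, 100]);
translate([100, 0, 1500]) cube([250, 100, 100]);
translate([350, 0, 0]) cube([100, 100, 2200]);


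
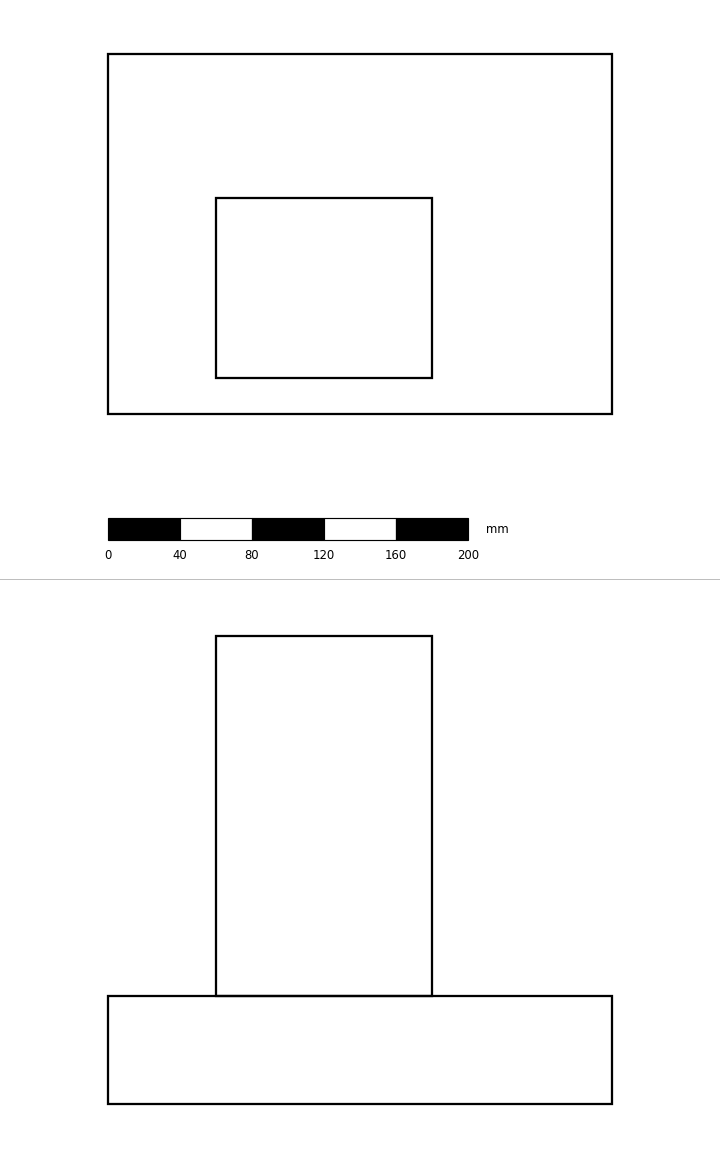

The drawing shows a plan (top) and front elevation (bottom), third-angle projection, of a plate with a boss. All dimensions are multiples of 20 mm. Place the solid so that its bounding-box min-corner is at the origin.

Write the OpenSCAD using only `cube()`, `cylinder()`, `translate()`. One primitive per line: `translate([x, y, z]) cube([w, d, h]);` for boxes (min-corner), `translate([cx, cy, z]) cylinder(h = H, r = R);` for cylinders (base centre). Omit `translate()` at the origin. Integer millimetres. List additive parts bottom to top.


cube([280, 200, 60]);
translate([60, 20, 60]) cube([120, 100, 200]);
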